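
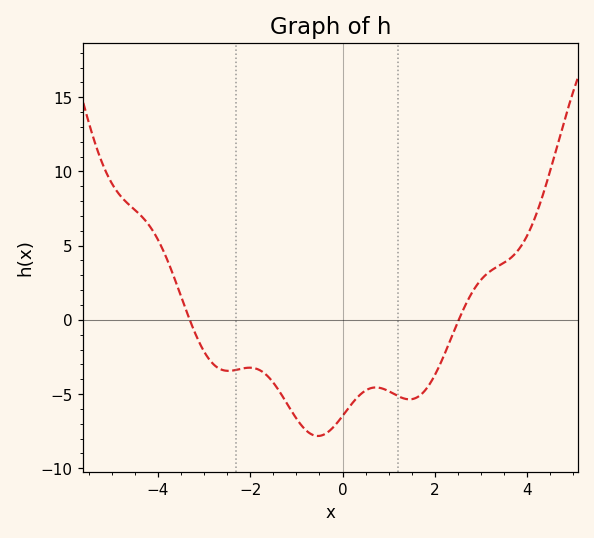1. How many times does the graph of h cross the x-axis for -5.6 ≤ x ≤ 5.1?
2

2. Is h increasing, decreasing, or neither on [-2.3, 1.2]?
neither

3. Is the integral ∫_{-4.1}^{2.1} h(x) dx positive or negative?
negative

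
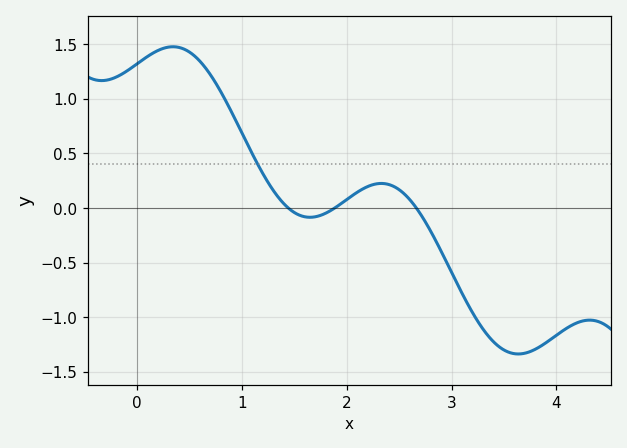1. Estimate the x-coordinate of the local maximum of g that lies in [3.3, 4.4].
4.32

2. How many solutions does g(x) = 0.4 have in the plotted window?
1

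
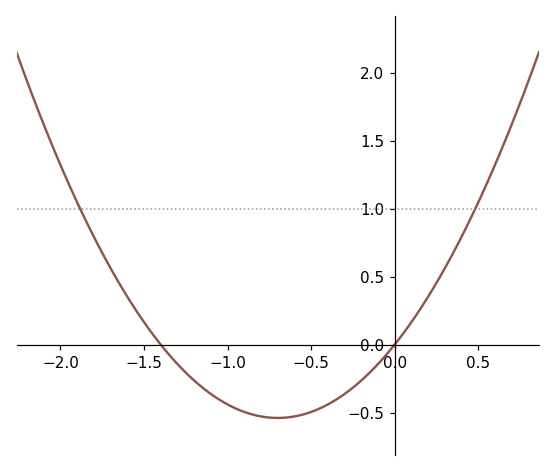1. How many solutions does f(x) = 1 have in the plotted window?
2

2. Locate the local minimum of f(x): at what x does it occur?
-0.7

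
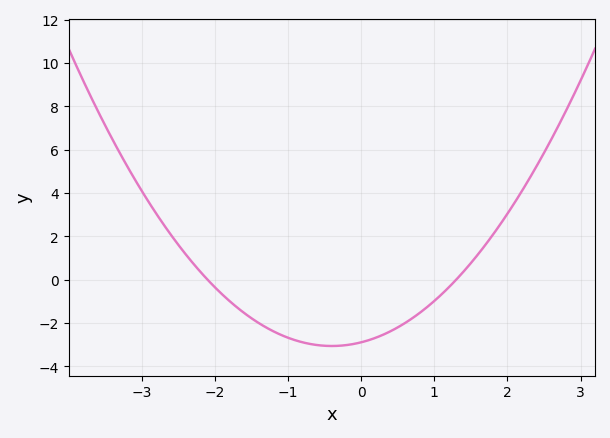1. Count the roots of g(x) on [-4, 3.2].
2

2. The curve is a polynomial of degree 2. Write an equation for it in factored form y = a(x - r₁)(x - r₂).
y = 1.06(x + 2.1)(x - 1.3)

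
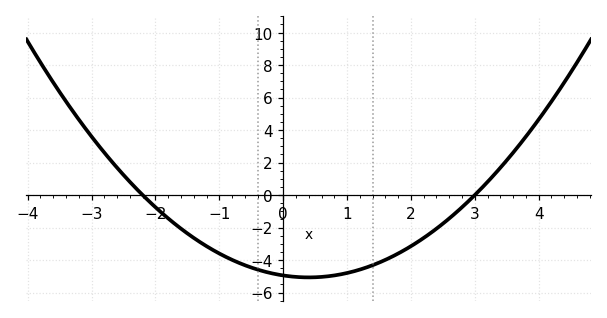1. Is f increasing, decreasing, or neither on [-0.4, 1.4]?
neither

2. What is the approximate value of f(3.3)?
1.2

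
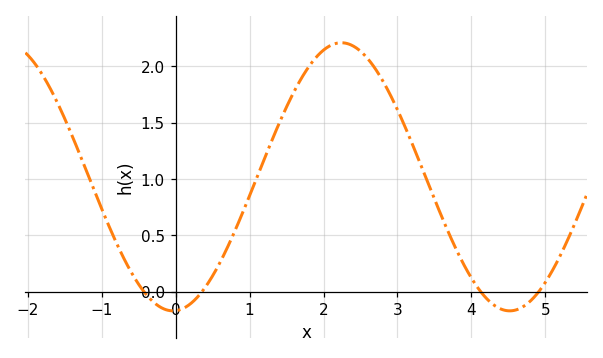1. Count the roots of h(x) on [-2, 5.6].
4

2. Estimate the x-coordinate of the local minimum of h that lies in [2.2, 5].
4.52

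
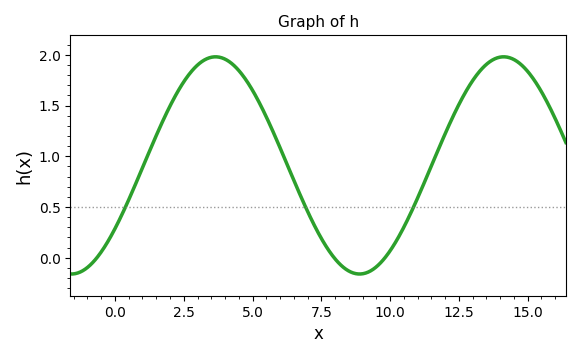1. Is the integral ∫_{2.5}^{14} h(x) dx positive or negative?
positive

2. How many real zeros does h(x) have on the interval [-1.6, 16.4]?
3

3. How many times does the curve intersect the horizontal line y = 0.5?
3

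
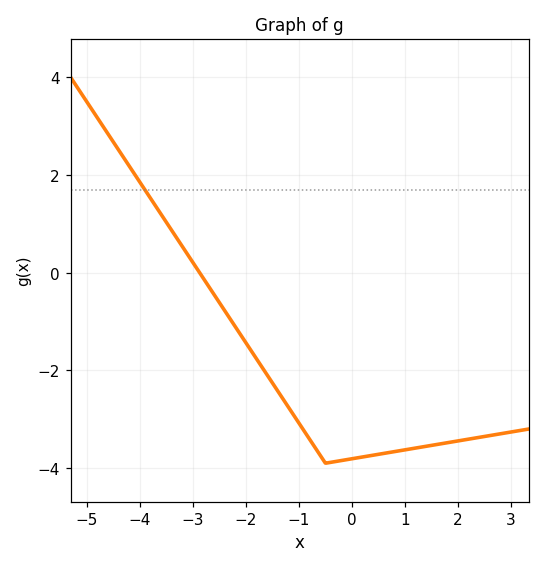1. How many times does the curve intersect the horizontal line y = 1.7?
1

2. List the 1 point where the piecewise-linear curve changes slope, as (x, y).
(-0.5, -3.9)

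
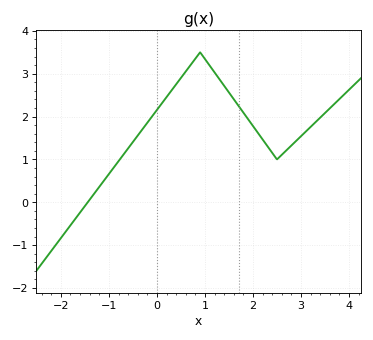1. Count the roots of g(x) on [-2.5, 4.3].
1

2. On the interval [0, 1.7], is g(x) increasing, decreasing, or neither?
neither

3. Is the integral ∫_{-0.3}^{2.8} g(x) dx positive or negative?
positive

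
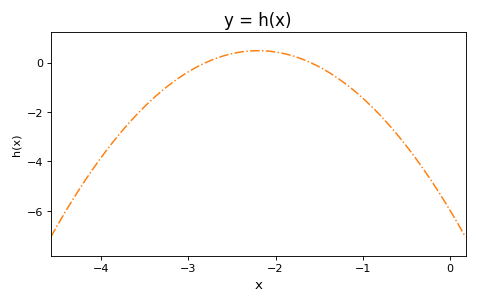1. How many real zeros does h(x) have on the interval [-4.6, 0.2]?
2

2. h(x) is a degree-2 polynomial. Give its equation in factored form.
y = -1.33(x + 2.8)(x + 1.6)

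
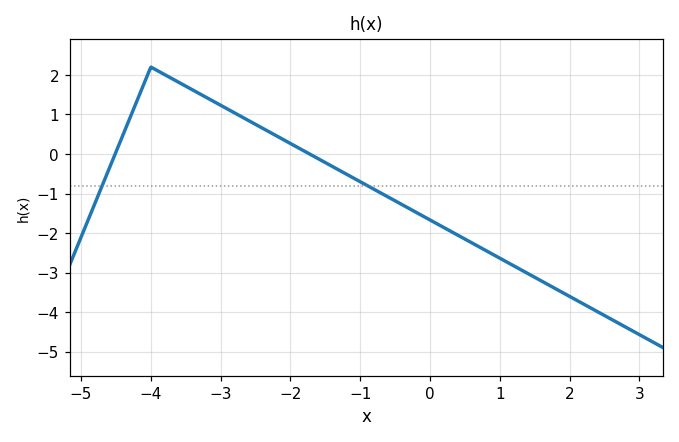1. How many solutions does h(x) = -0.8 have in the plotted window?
2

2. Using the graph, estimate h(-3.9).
2.1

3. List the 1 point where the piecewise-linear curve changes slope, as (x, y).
(-4, 2.2)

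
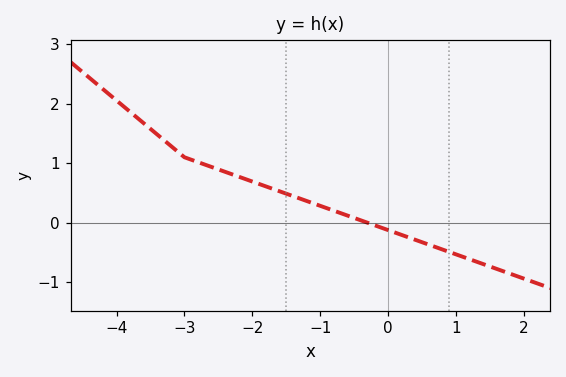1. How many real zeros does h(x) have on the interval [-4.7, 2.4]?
1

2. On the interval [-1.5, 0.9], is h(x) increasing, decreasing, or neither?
decreasing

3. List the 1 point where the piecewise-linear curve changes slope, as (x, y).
(-3, 1.1)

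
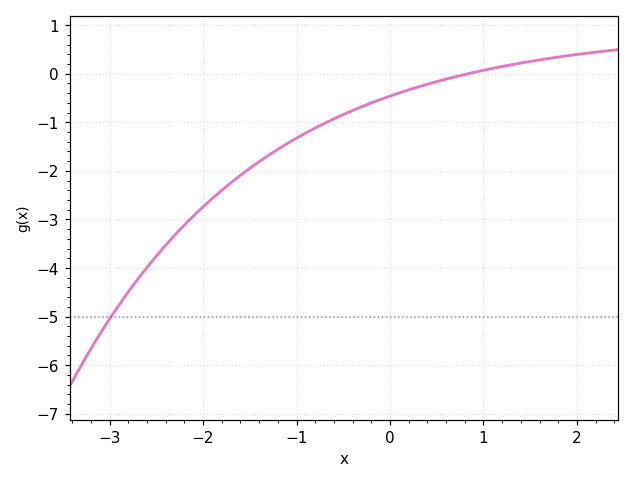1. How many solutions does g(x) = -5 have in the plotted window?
1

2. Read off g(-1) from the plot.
-1.3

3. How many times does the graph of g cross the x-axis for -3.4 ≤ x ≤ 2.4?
1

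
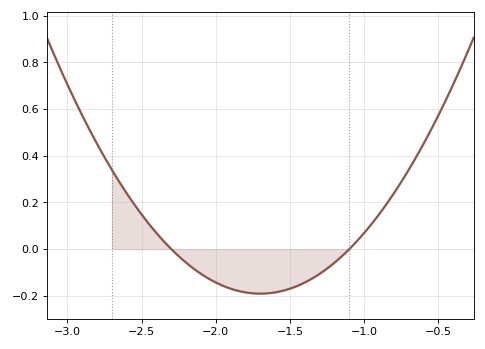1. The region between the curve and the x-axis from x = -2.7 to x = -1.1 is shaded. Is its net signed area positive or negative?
negative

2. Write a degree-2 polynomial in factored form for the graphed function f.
y = 0.53(x + 2.3)(x + 1.1)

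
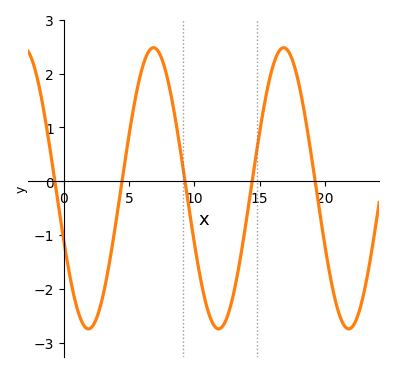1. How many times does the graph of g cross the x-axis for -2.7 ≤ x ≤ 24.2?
5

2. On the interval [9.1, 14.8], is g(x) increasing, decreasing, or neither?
neither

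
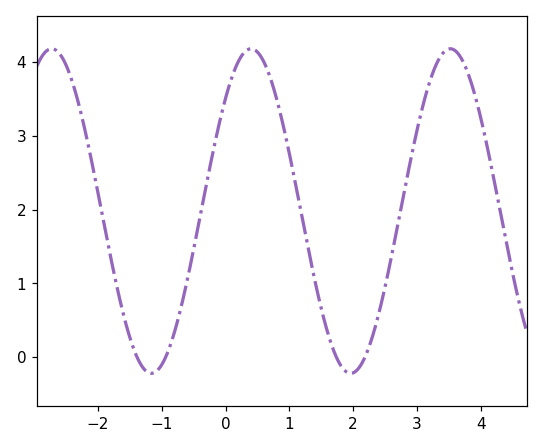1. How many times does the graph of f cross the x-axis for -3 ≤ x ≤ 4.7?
4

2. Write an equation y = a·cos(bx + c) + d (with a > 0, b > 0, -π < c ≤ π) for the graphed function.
y = 2.2cos(2.01x - 0.802) + 1.98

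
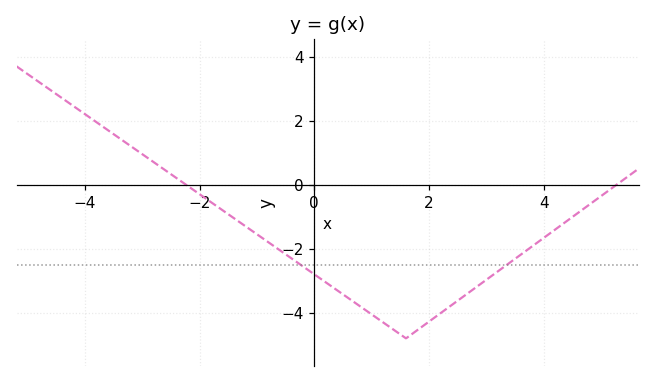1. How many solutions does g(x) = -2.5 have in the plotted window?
2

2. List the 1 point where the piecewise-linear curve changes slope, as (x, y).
(1.6, -4.8)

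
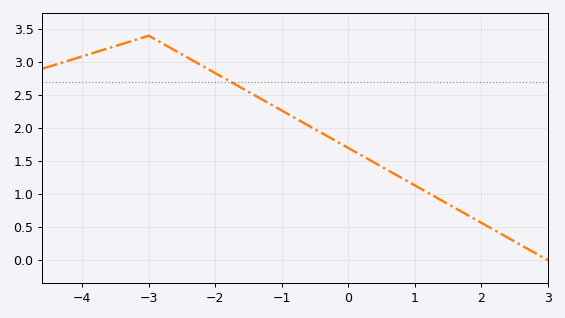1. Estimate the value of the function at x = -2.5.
3.1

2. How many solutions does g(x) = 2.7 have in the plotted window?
1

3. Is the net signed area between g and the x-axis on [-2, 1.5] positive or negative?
positive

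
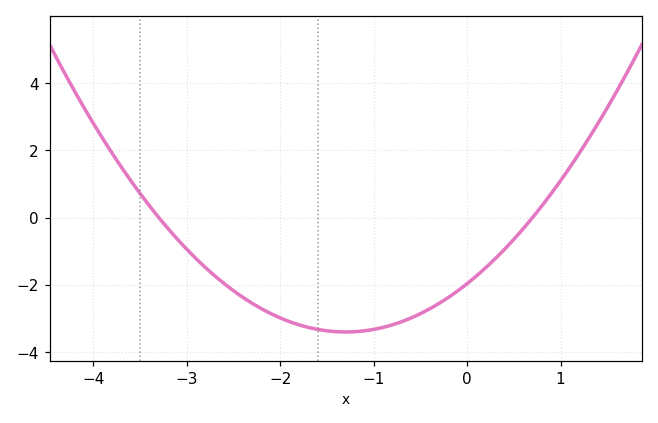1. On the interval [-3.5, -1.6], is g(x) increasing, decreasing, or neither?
decreasing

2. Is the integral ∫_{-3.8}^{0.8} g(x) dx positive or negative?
negative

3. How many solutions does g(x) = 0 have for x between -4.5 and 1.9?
2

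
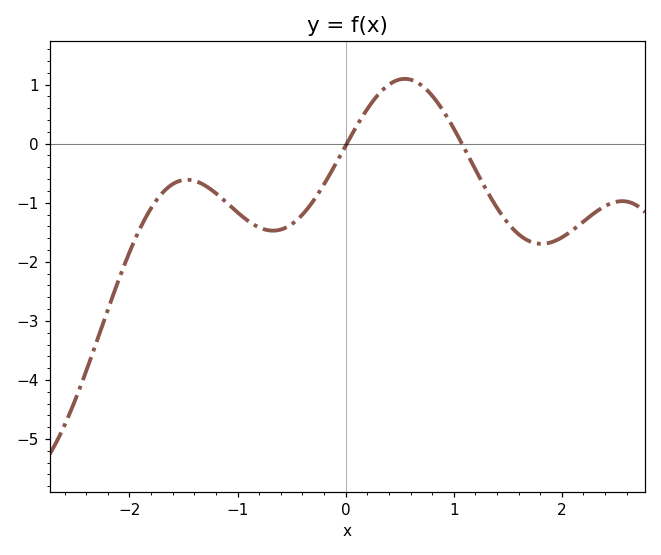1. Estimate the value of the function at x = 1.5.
-1.34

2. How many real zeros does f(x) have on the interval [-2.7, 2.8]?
2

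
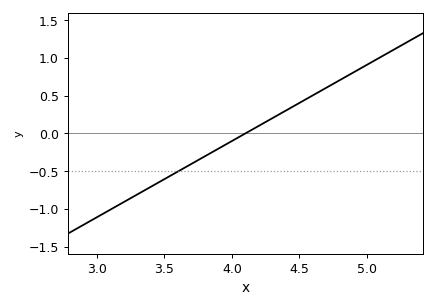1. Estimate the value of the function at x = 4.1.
0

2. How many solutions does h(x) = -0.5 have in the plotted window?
1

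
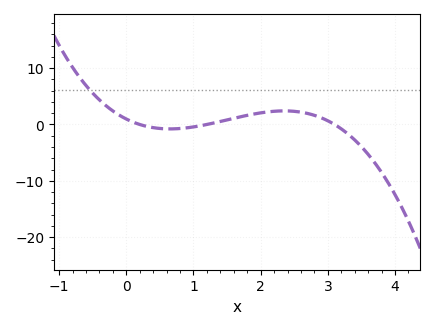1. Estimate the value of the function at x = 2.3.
2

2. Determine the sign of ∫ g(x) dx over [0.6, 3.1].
positive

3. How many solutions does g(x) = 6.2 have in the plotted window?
1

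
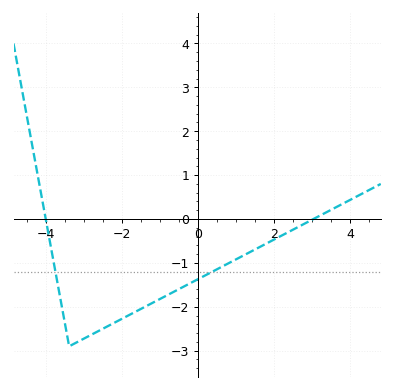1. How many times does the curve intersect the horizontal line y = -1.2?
2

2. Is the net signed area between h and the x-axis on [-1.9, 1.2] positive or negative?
negative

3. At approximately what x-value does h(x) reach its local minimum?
-3.4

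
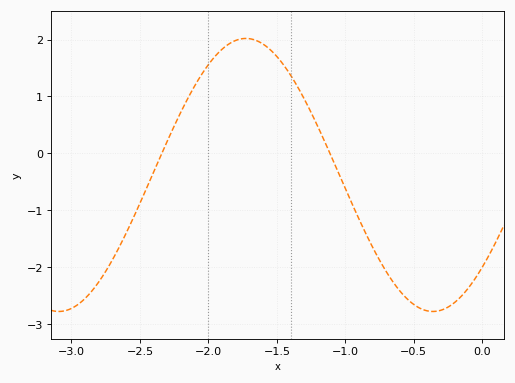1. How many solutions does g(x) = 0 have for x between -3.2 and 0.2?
2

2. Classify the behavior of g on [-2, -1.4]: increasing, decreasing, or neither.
neither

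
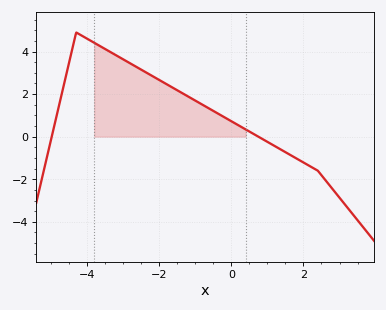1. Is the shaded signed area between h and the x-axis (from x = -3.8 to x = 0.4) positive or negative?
positive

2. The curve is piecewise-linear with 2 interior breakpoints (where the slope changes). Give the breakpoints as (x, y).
(-4.3, 4.9); (2.4, -1.6)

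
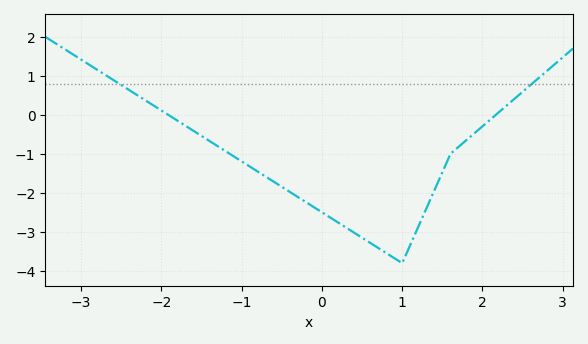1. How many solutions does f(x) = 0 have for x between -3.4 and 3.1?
2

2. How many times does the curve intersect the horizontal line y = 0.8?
2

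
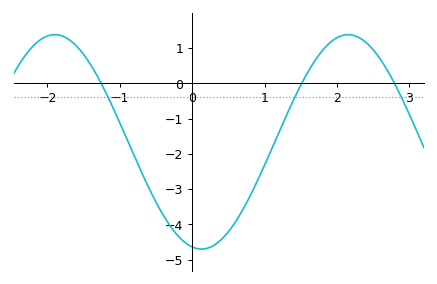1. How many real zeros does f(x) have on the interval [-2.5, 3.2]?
3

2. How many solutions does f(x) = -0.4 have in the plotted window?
3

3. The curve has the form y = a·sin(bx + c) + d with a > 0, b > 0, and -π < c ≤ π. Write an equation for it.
y = 3.04sin(1.6x - 1.8) - 1.66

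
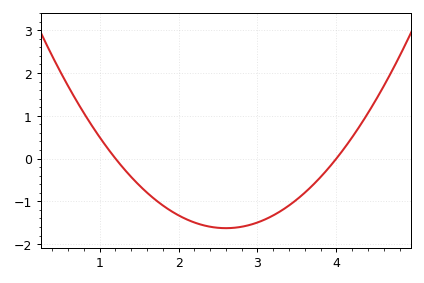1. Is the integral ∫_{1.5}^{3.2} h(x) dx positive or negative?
negative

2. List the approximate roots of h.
1.2, 4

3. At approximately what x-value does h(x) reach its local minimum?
2.6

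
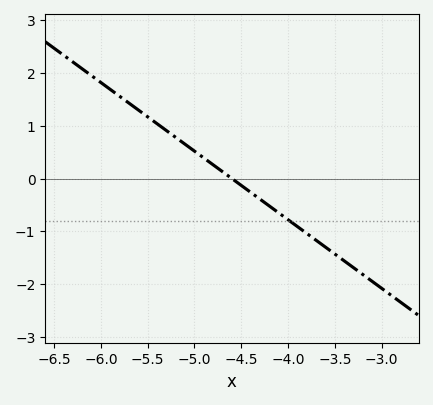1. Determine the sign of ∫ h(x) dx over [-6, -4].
positive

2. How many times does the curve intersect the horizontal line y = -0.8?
1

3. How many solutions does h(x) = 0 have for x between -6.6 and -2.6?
1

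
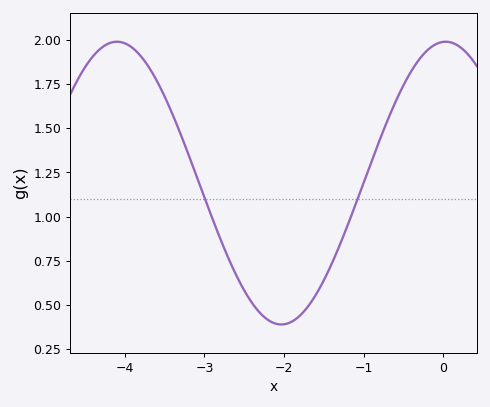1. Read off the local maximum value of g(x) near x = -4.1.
1.98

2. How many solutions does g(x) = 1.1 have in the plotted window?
2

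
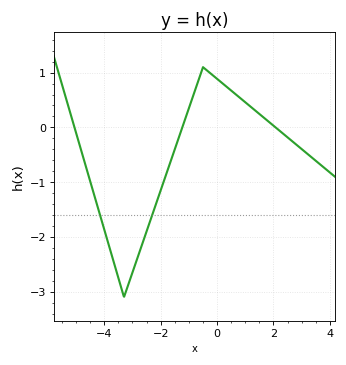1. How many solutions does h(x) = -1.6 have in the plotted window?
2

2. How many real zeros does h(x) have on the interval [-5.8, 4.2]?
3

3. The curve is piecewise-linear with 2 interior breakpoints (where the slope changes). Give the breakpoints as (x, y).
(-3.3, -3.1); (-0.5, 1.1)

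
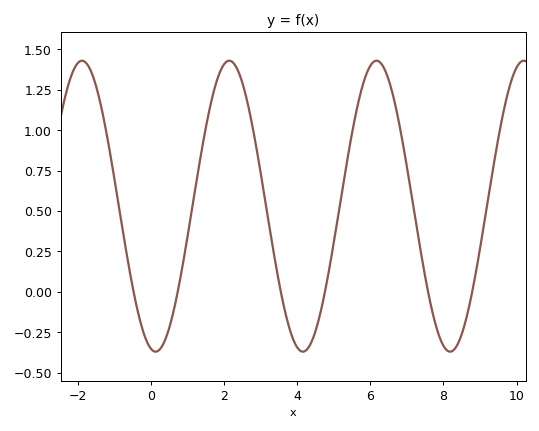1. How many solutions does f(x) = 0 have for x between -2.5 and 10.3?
6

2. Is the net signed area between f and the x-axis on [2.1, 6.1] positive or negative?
positive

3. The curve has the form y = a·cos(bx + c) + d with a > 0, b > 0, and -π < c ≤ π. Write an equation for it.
y = 0.9cos(1.56x + 2.94) + 0.53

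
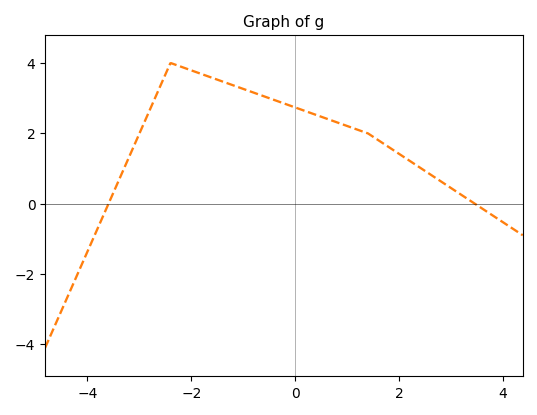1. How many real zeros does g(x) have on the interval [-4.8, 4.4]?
2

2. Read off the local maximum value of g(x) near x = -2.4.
4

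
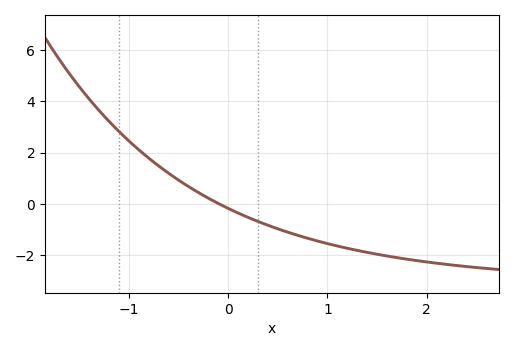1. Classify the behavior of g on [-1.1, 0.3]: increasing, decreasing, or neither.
decreasing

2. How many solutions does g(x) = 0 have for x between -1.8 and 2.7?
1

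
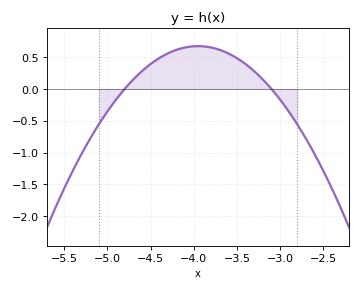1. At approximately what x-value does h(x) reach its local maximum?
-3.95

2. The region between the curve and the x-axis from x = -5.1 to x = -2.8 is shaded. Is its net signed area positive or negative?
positive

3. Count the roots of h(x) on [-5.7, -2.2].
2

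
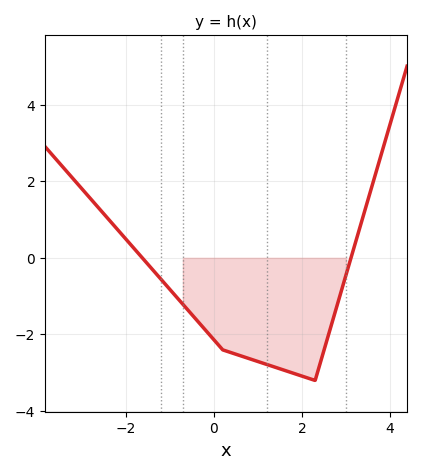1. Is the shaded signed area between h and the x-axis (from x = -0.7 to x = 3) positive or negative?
negative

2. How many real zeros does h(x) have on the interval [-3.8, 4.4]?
2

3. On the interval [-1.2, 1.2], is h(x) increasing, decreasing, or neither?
decreasing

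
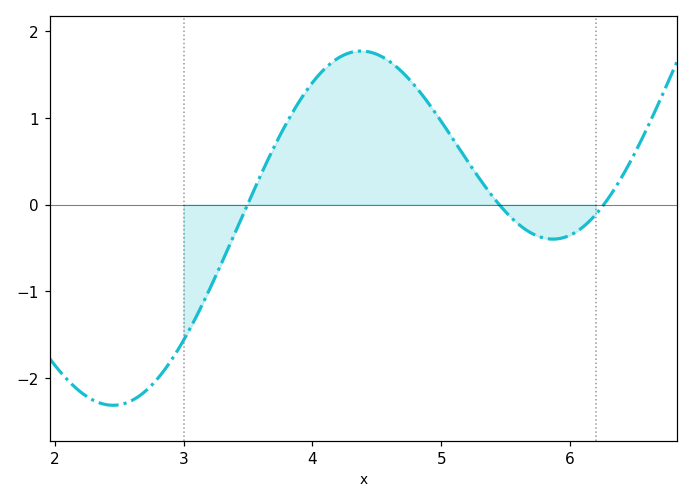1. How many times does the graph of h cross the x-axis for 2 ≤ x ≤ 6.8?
3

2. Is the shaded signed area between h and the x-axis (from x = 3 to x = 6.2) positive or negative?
positive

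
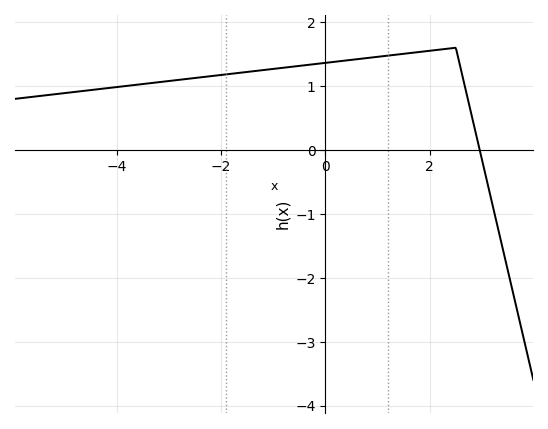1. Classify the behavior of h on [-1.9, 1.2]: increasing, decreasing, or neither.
increasing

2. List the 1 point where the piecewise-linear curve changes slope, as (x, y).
(2.5, 1.6)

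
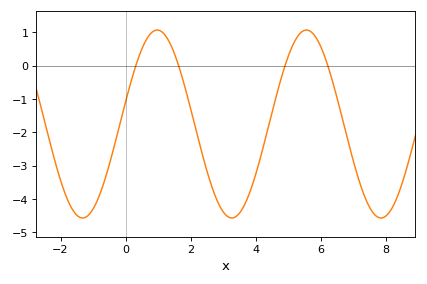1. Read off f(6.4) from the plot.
-0.61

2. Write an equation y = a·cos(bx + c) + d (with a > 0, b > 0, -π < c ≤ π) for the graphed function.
y = 2.82cos(1.37x - 1.33) - 1.75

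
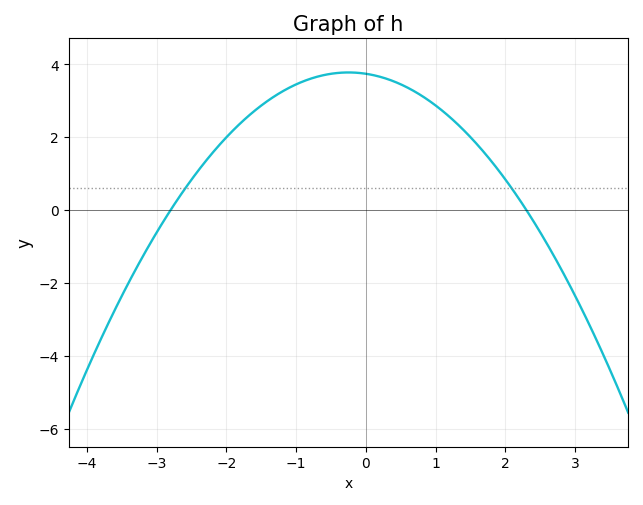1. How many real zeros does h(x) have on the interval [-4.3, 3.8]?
2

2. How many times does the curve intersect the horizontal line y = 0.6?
2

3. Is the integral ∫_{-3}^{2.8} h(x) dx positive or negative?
positive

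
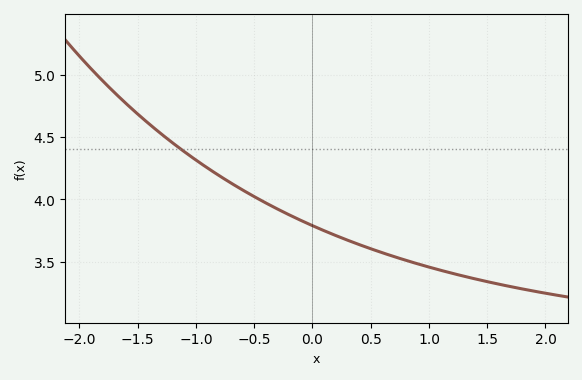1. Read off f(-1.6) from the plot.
4.75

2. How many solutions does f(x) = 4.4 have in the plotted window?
1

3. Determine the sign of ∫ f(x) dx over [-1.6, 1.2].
positive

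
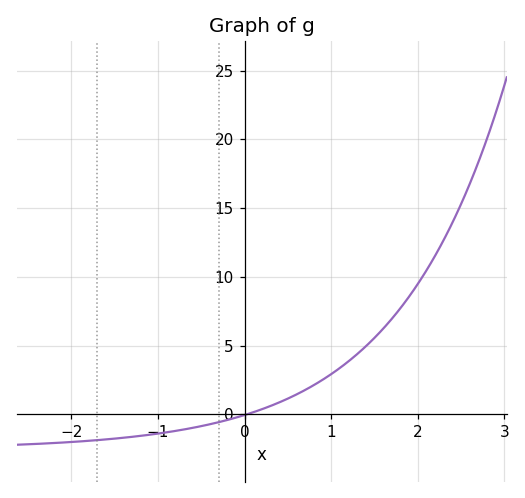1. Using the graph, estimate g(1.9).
8.5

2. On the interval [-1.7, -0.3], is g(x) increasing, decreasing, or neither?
increasing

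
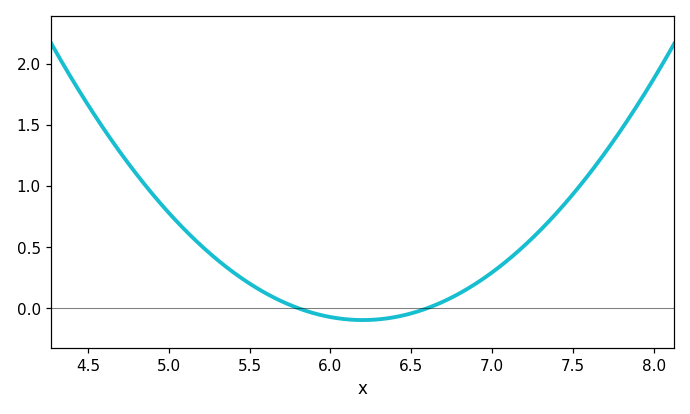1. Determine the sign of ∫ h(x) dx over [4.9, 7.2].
positive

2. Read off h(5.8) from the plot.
0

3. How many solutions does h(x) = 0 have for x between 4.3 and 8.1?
2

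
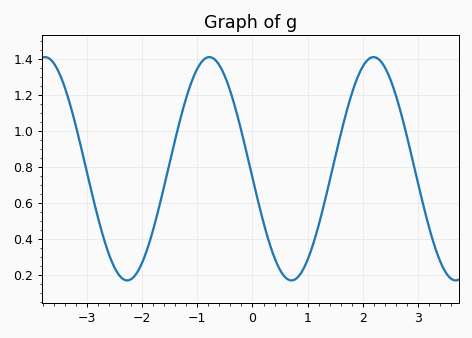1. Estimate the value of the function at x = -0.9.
1.4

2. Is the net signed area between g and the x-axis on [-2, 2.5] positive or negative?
positive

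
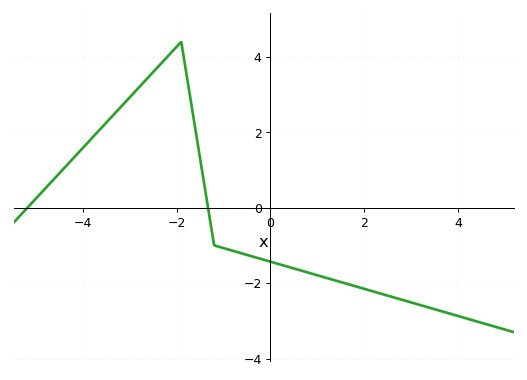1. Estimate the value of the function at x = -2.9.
3.06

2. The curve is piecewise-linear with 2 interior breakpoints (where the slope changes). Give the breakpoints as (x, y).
(-1.9, 4.4); (-1.2, -1)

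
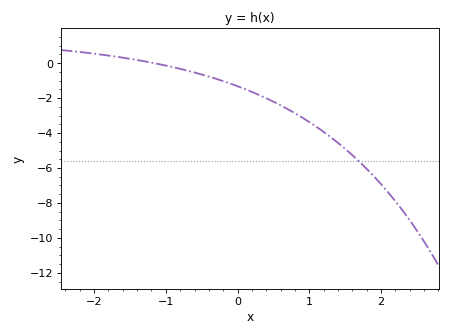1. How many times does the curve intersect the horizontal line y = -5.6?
1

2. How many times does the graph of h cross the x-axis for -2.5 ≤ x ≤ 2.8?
1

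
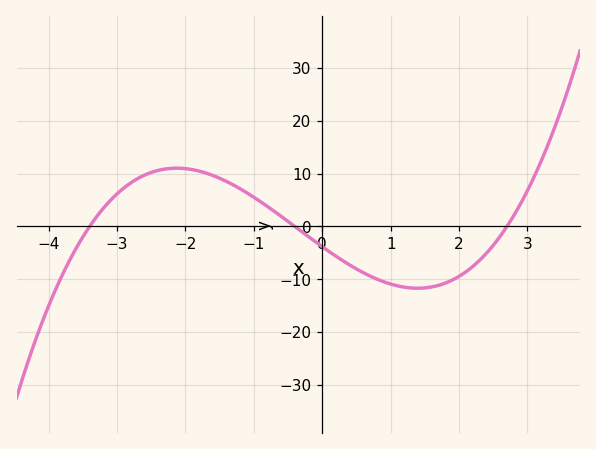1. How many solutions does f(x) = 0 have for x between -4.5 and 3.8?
3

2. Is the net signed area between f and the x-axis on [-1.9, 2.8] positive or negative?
negative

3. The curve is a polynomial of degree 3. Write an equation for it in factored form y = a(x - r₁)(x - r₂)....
y = 1.04(x + 3.4)(x + 0.4)(x - 2.7)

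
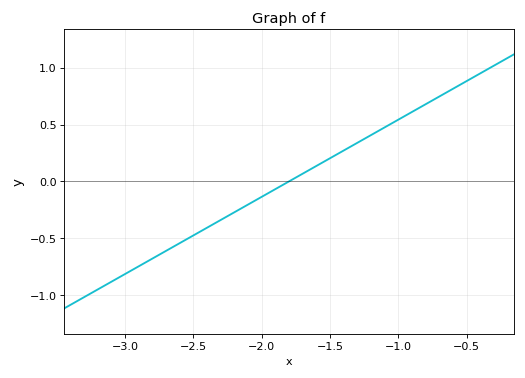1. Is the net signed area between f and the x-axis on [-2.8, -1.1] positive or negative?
negative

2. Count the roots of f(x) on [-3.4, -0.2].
1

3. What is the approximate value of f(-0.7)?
0.748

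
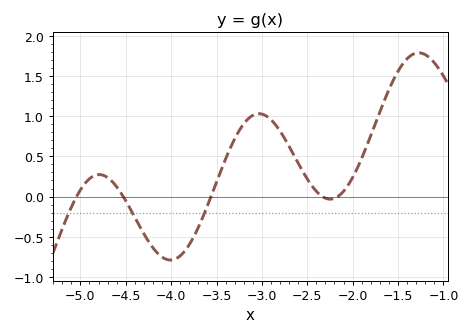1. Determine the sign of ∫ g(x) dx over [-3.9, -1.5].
positive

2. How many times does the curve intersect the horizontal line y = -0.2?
3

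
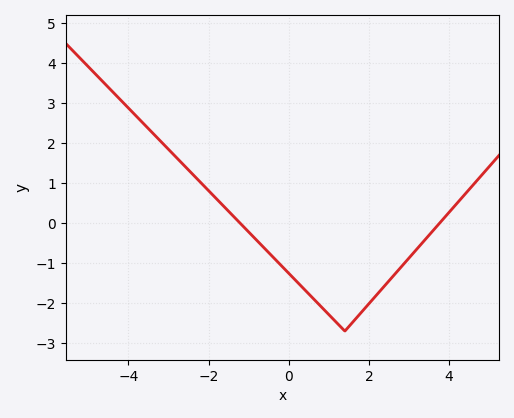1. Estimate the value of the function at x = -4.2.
3.09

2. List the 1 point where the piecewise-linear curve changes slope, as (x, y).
(1.4, -2.7)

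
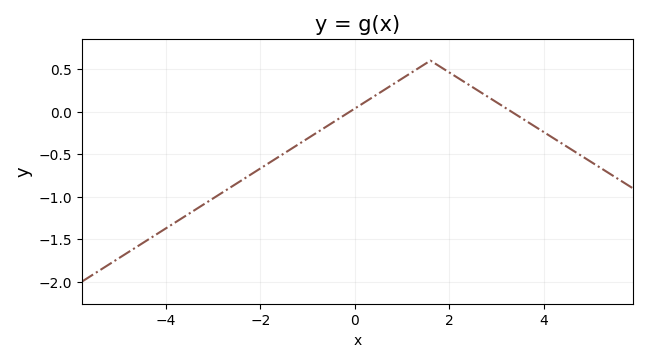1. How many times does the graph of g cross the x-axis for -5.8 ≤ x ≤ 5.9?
2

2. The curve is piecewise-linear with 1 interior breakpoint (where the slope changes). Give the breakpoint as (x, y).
(1.6, 0.6)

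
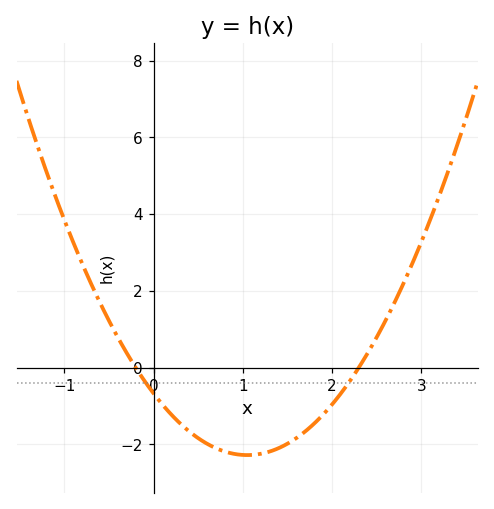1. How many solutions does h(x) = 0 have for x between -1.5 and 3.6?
2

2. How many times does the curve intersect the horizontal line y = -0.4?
2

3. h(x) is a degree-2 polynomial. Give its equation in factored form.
y = 1.46(x + 0.2)(x - 2.3)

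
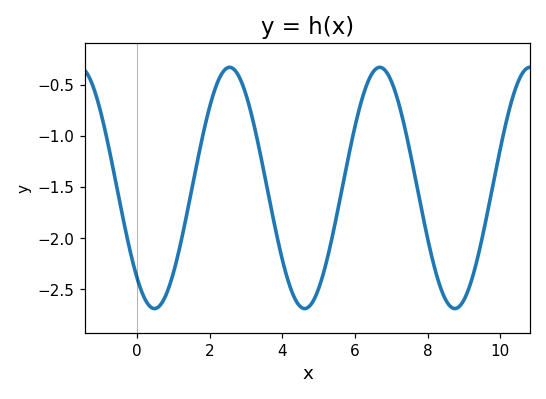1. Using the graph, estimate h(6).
-0.908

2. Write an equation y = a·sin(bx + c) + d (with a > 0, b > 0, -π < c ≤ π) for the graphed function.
y = 1.18sin(1.52x - 2.3) - 1.51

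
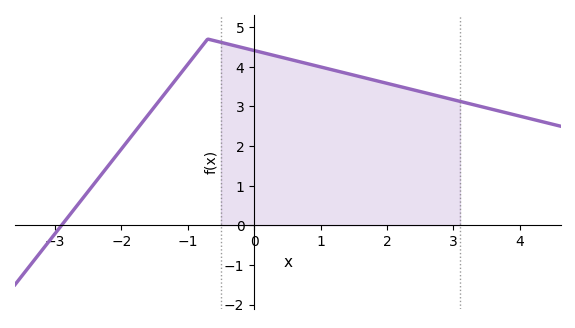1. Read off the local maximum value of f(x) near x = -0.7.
4.7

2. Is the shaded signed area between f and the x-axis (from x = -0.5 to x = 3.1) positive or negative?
positive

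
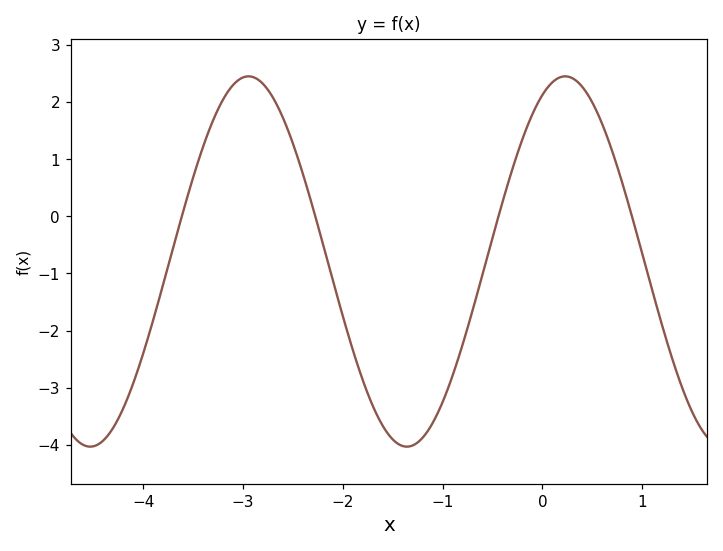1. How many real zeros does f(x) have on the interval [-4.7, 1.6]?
4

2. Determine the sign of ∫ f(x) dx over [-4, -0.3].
negative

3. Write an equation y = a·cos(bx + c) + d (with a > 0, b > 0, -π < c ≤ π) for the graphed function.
y = 3.24cos(2x - 0.45) - 0.79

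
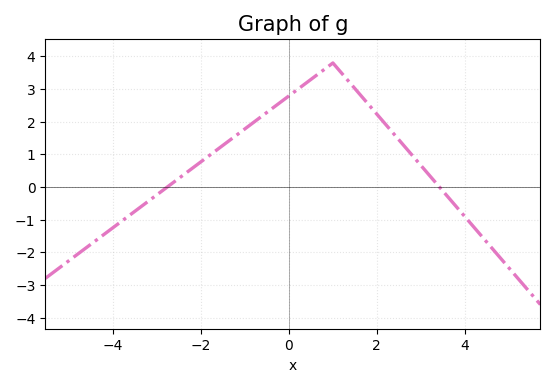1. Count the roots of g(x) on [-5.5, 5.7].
2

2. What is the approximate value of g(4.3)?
-1.4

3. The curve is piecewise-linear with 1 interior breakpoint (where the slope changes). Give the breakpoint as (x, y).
(1, 3.8)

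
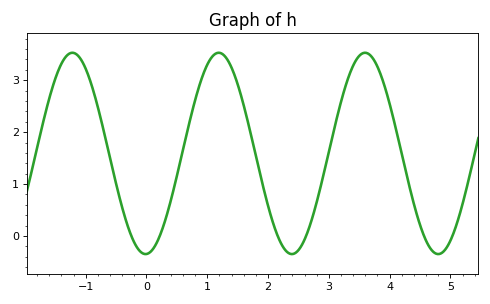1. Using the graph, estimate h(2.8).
0.6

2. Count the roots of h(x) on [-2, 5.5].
6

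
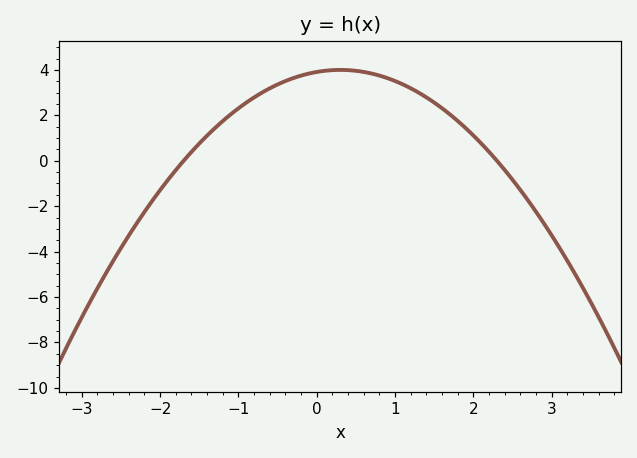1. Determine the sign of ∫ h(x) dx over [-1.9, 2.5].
positive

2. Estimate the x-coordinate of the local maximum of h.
0.3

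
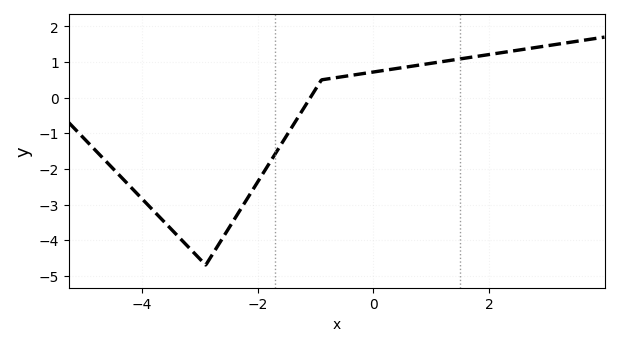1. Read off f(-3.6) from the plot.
-3.5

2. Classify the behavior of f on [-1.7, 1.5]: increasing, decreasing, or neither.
increasing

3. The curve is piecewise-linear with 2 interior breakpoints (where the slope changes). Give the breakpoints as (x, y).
(-2.9, -4.7); (-0.9, 0.5)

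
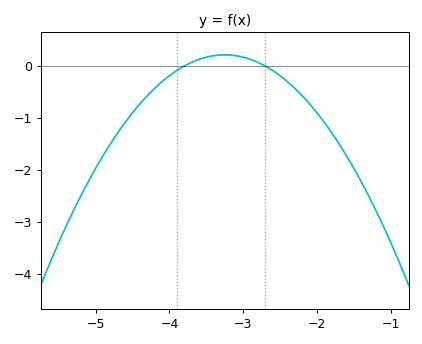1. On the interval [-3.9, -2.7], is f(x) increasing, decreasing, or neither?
neither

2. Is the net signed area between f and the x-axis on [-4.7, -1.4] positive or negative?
negative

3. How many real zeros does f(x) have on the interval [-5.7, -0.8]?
2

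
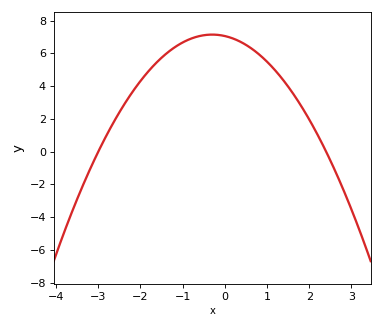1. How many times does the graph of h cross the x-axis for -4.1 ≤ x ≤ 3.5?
2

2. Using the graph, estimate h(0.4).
6.66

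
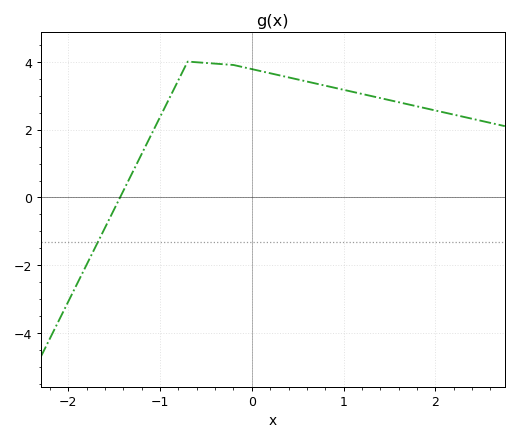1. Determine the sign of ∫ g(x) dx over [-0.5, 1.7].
positive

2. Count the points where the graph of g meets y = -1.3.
1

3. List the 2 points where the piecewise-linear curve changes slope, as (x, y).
(-0.7, 4); (-0.2, 3.9)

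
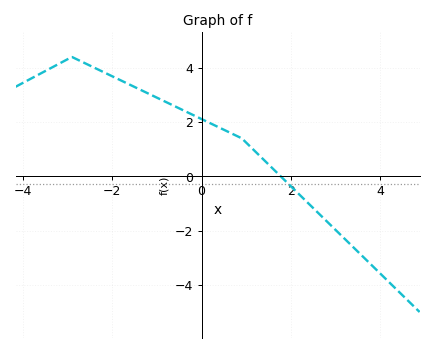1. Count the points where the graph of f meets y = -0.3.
1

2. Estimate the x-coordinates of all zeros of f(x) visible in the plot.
1.8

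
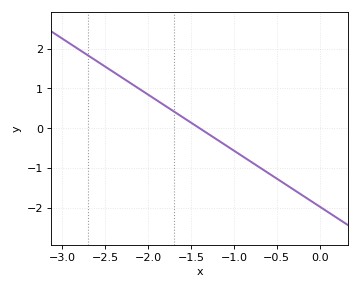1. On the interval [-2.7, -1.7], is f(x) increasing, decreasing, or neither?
decreasing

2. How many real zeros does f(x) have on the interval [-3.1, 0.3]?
1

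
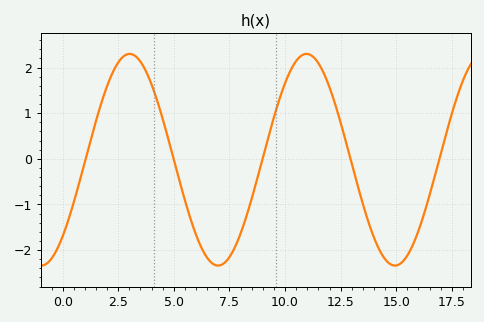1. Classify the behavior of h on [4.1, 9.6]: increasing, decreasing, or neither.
neither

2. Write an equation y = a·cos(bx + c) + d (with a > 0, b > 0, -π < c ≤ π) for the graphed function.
y = 2.32cos(0.79x - 2.4) - 0.02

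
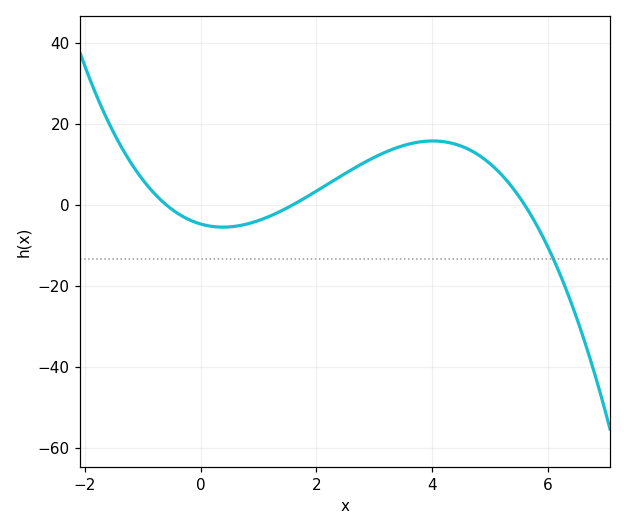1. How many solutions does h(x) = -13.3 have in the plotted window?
1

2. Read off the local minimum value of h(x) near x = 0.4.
-6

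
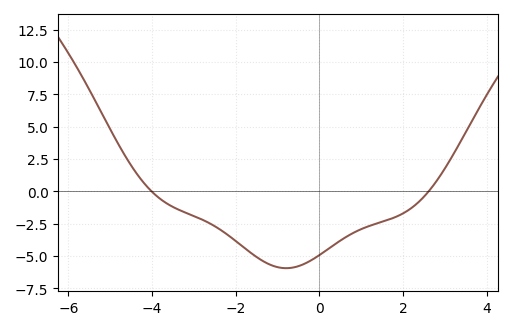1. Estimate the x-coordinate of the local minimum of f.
-0.792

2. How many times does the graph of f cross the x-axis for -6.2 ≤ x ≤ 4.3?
2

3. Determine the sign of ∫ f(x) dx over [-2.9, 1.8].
negative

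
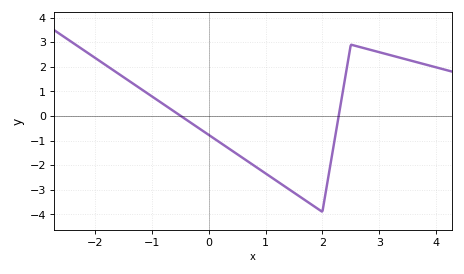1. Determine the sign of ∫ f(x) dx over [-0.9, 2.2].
negative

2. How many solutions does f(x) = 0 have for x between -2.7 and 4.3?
2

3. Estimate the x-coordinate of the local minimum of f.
2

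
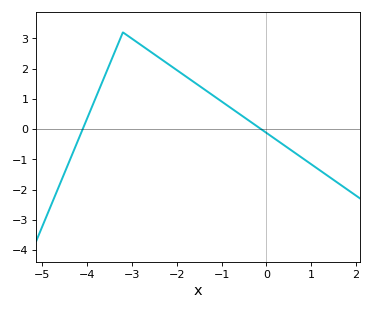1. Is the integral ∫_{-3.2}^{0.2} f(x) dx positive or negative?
positive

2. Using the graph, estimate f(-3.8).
1.1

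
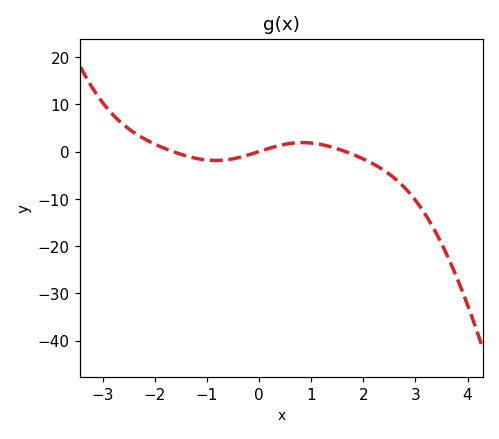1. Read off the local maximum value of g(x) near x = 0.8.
2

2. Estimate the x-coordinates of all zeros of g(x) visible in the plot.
-1.6, 0, 1.6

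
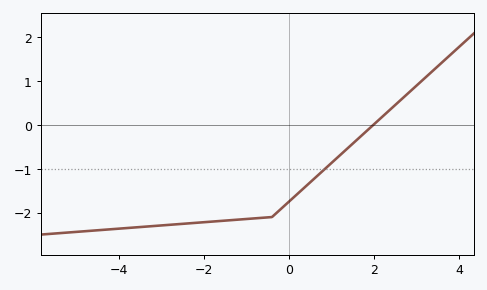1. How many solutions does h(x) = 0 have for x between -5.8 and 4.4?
1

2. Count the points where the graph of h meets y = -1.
1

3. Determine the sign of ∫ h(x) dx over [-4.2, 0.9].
negative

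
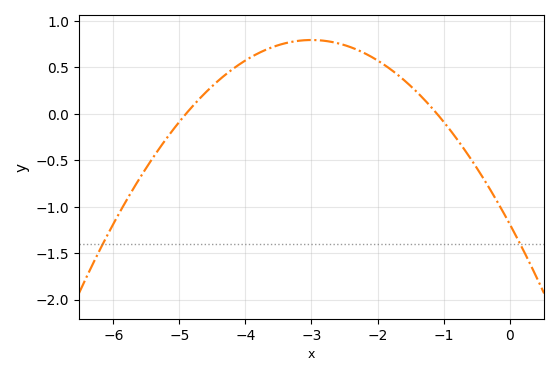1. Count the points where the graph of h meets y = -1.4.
2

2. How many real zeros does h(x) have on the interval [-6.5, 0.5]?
2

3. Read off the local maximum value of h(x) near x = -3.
0.794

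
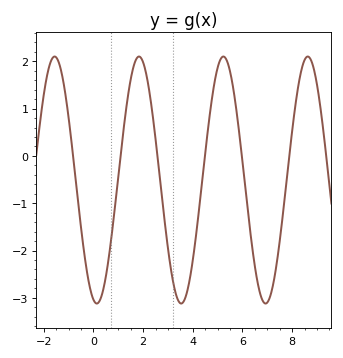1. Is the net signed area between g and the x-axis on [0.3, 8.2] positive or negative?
negative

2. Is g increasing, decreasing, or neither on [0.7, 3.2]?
neither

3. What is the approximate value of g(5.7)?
1.18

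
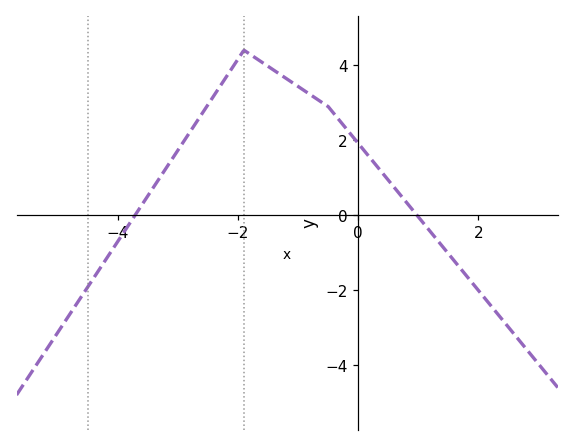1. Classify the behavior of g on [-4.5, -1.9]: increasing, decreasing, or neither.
increasing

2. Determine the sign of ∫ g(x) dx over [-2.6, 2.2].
positive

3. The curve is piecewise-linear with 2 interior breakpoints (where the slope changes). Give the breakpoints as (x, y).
(-1.9, 4.4); (-0.5, 2.9)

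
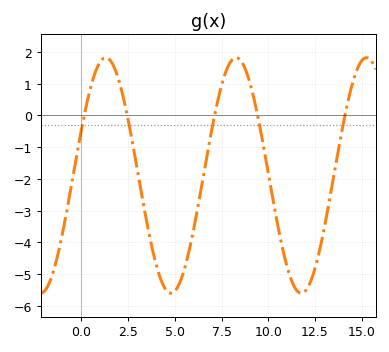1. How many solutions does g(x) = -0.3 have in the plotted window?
5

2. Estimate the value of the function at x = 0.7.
1.3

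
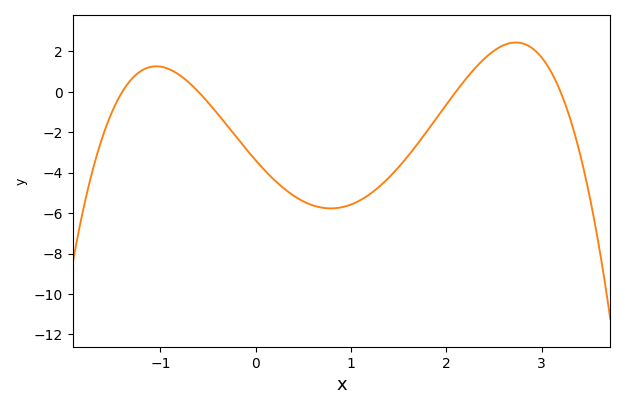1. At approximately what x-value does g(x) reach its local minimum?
0.787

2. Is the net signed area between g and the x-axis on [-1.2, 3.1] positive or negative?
negative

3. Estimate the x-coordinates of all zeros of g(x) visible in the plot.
-1.4, -0.6, 2.1, 3.2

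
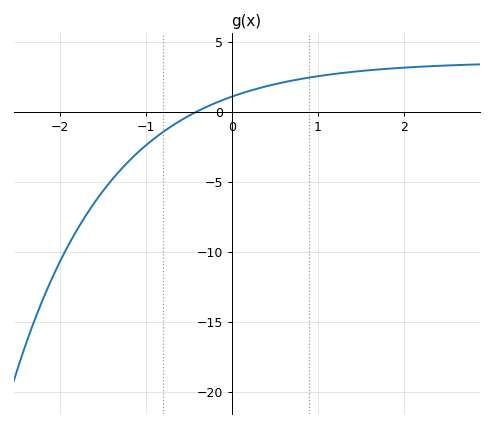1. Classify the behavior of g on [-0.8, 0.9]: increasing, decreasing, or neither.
increasing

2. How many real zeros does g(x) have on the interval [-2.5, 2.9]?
1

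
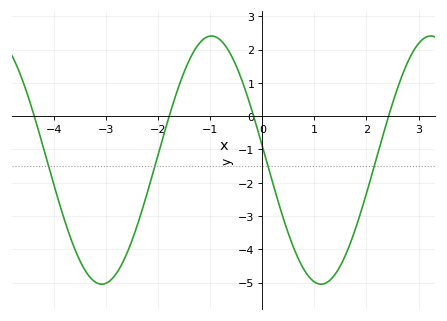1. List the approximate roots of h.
-4.39, -1.79, -0.169, 2.42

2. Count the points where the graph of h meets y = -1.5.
4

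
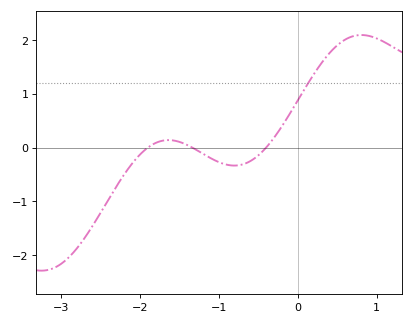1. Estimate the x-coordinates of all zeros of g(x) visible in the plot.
-1.9, -1.3, -0.4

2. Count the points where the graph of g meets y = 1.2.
1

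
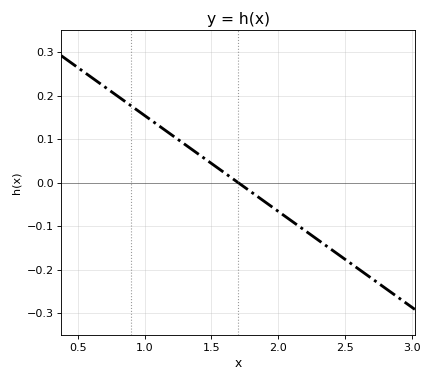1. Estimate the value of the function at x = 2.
-0.07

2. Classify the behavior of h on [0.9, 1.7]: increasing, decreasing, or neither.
decreasing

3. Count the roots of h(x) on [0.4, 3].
1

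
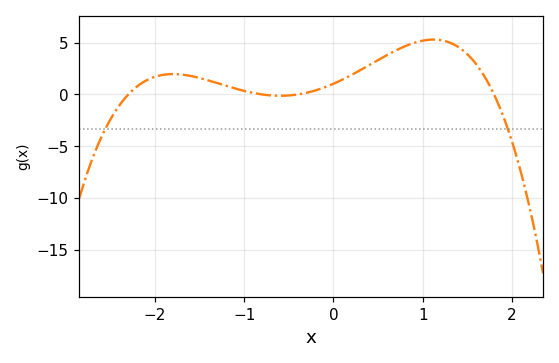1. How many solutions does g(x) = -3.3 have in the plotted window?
2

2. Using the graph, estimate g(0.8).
4.64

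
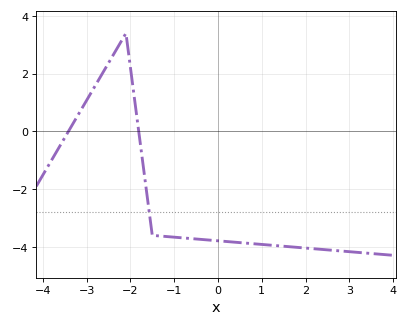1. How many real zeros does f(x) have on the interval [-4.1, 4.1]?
2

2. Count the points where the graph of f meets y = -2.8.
1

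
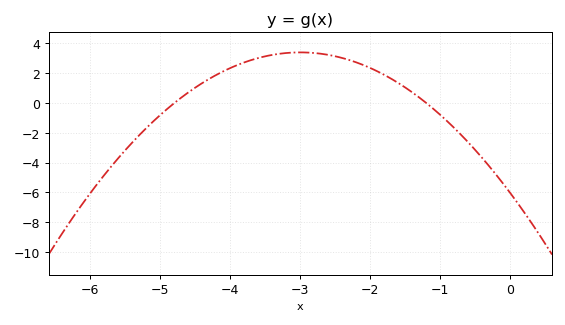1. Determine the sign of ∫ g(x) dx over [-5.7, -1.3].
positive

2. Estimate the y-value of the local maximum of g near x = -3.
3.4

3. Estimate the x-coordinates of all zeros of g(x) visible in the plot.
-4.8, -1.2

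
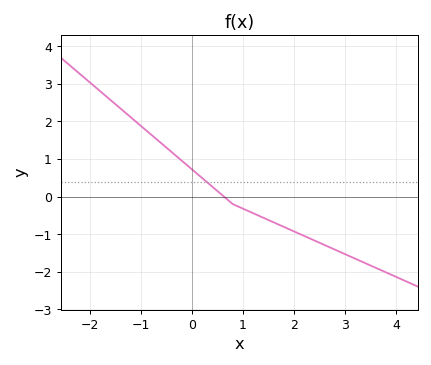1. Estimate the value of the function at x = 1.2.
-0.442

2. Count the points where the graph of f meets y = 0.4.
1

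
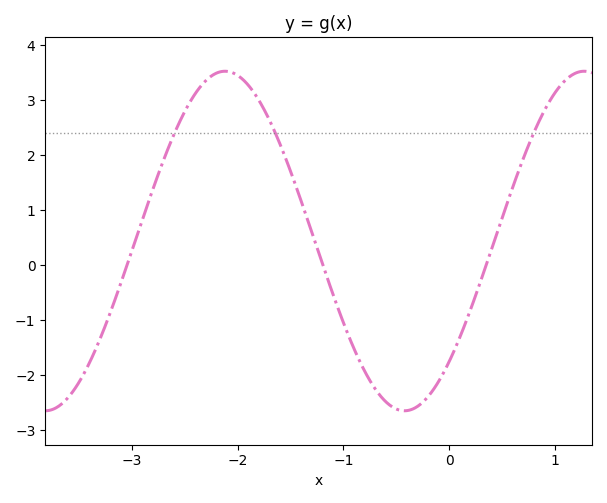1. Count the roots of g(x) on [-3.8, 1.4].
3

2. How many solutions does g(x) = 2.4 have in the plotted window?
3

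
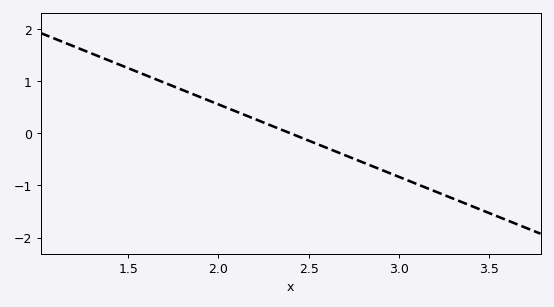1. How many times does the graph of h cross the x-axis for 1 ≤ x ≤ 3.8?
1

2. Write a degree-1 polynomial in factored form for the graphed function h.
y = -1.39(x - 2.4)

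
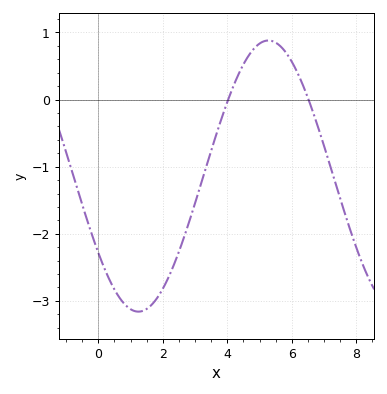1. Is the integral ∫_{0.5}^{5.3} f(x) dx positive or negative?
negative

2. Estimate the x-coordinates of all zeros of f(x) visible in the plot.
4.03, 6.52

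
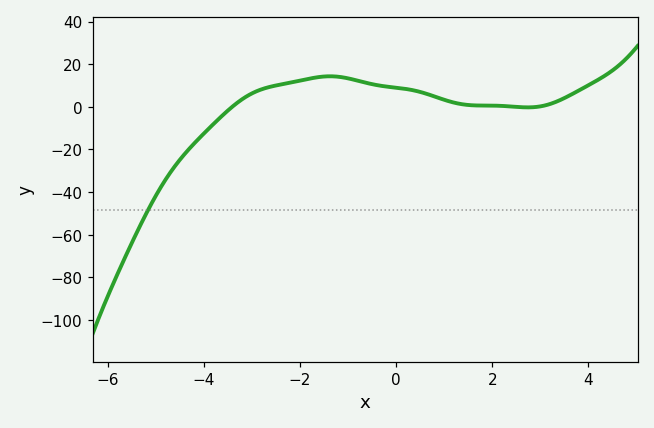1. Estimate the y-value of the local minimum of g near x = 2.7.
0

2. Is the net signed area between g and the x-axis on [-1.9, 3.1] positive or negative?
positive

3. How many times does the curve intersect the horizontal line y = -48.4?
1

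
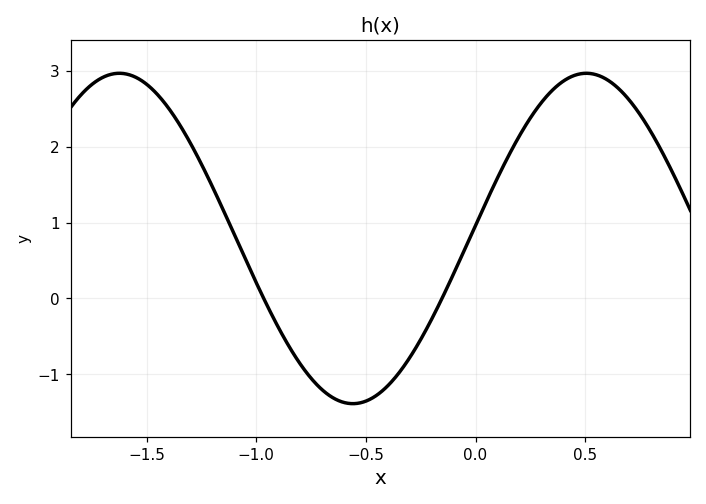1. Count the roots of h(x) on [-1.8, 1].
2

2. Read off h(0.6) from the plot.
2.9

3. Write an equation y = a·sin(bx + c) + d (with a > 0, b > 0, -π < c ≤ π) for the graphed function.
y = 2.18sin(3x + 0.08) + 0.79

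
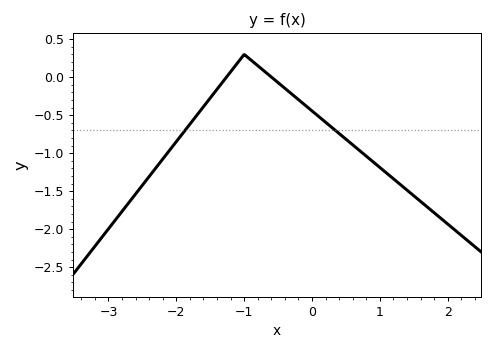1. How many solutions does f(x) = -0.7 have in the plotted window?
2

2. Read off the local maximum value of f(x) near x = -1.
0.299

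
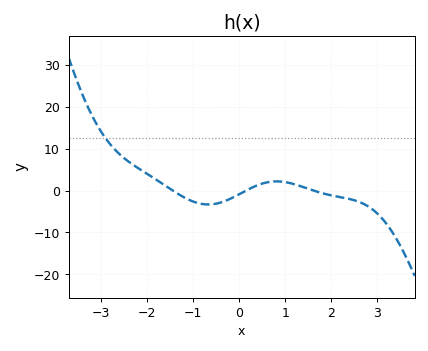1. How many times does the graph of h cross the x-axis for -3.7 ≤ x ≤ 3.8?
3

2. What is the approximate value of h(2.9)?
-5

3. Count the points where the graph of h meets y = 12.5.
1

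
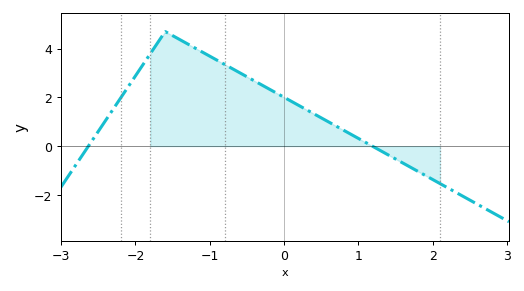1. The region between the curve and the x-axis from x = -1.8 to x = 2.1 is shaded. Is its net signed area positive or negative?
positive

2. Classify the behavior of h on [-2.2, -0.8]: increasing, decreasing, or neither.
neither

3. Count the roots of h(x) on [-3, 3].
2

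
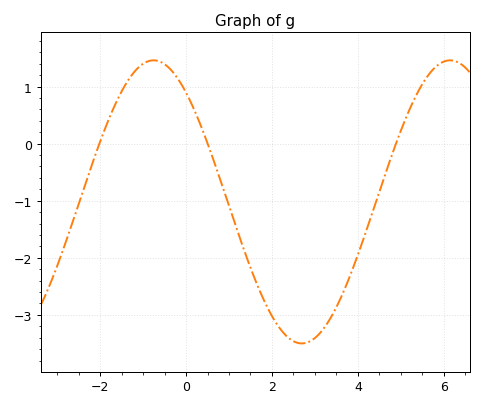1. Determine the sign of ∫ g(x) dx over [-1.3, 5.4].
negative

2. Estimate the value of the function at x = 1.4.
-1.97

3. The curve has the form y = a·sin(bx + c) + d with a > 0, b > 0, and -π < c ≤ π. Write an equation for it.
y = 2.48sin(0.91x + 2.26) - 1.02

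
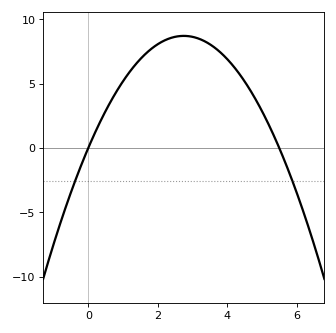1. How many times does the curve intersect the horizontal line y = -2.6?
2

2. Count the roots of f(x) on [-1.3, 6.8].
2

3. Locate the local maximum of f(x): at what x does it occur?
2.8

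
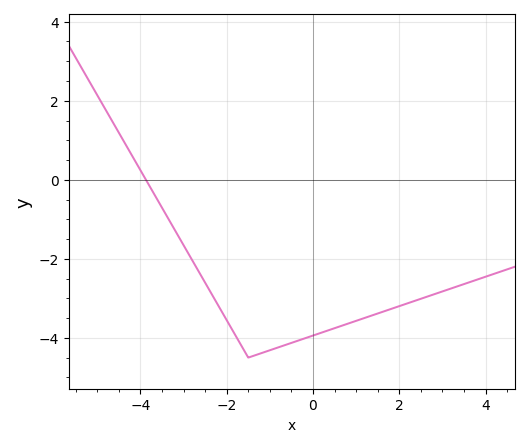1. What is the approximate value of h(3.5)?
-2.64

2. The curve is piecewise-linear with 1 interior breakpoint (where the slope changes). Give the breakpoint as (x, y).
(-1.5, -4.5)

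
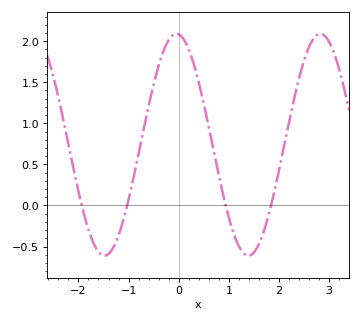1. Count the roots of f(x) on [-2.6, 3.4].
4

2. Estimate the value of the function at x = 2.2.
1.02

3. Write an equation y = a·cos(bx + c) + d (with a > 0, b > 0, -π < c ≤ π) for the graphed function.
y = 1.35cos(2.19x + 0.1) + 0.74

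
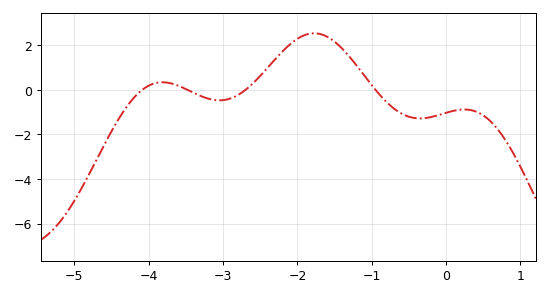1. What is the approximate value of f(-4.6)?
-2.48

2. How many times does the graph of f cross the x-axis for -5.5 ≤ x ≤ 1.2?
4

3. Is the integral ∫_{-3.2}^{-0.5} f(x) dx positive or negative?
positive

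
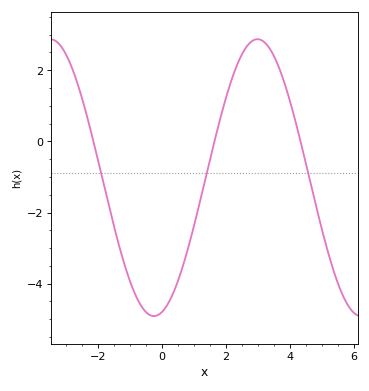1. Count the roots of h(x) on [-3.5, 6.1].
3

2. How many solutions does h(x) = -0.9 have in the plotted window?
3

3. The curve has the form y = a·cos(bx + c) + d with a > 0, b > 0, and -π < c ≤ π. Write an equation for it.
y = 3.89cos(0.97x - 2.89) - 1.02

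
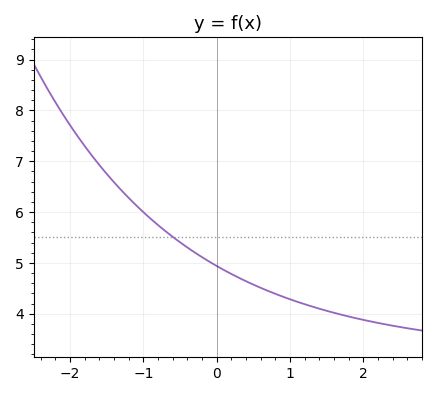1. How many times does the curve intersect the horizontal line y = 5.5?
1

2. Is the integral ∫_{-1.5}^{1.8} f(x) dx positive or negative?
positive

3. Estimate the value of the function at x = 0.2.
4.78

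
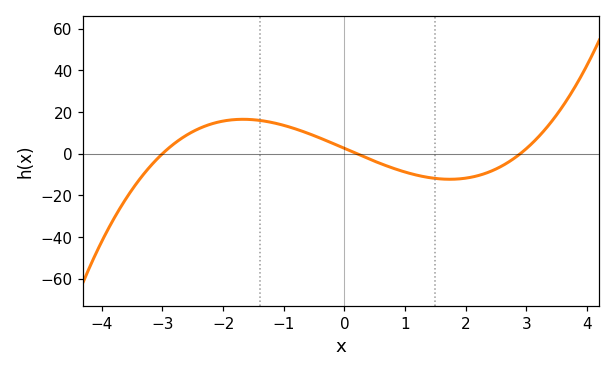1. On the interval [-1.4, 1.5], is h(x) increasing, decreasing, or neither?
decreasing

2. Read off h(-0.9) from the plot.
12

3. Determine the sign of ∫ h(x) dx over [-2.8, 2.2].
positive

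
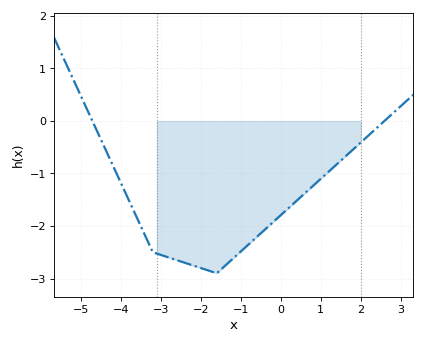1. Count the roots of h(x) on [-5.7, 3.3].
2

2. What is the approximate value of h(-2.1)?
-2.8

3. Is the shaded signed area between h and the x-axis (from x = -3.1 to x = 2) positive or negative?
negative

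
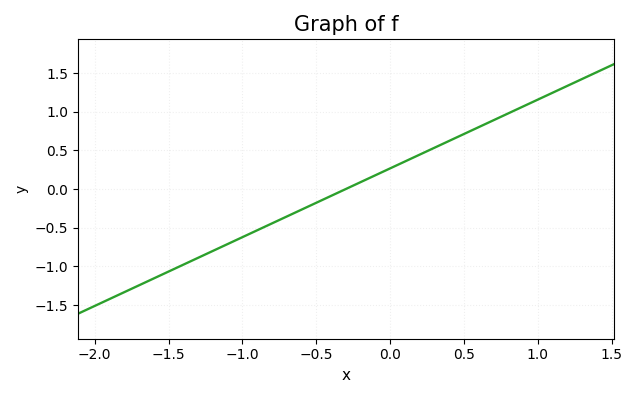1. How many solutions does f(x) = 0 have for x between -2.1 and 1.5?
1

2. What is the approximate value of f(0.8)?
0.979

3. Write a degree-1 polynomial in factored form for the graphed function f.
y = 0.89(x + 0.3)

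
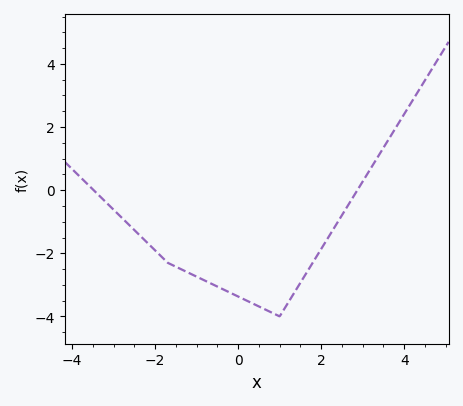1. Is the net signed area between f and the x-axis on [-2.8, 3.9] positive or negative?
negative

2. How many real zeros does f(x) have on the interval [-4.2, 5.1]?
2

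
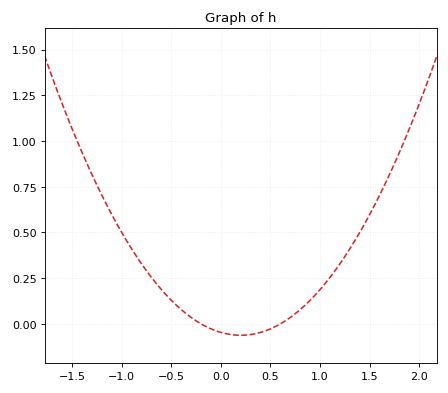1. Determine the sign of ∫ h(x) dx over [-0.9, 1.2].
positive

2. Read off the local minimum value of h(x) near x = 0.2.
-0.06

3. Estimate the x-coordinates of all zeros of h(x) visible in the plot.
-0.2, 0.6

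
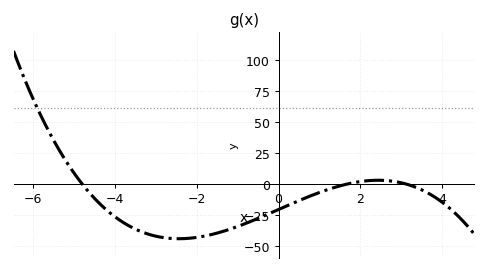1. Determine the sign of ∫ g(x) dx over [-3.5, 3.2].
negative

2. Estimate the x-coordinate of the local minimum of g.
-2.4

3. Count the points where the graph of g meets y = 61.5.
1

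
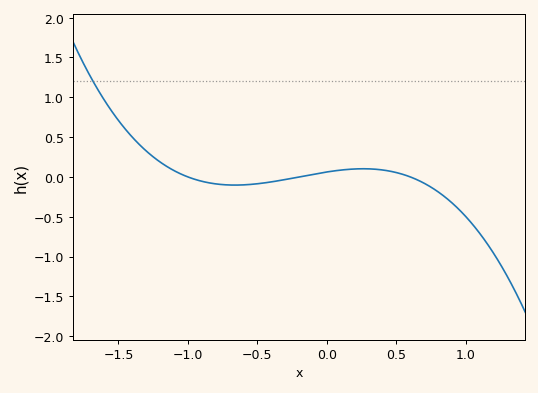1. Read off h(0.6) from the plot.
0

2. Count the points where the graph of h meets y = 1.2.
1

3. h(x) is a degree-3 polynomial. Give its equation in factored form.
y = -0.52(x + 1)(x + 0.2)(x - 0.6)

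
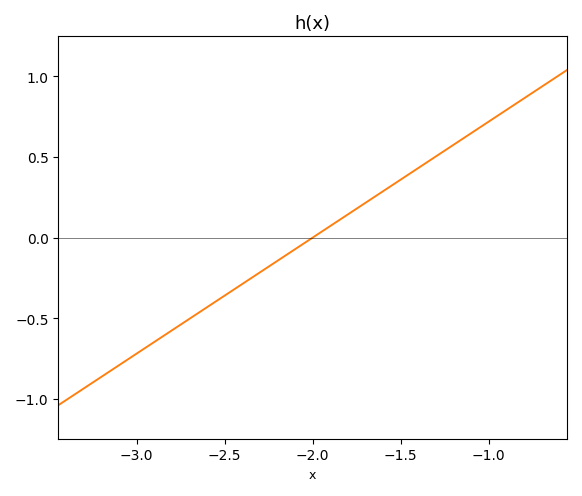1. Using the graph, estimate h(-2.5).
-0.36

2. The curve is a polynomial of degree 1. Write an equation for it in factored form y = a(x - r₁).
y = 0.72(x + 2)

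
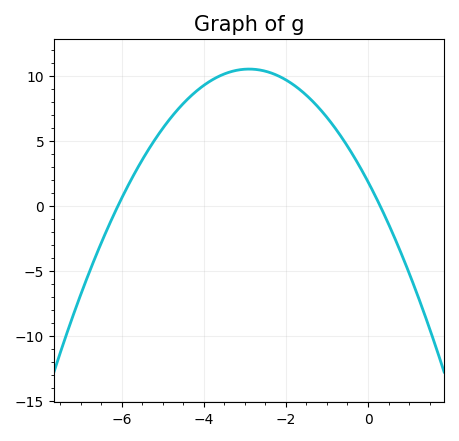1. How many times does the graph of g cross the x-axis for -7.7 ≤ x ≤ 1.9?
2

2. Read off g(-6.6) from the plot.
-3.5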